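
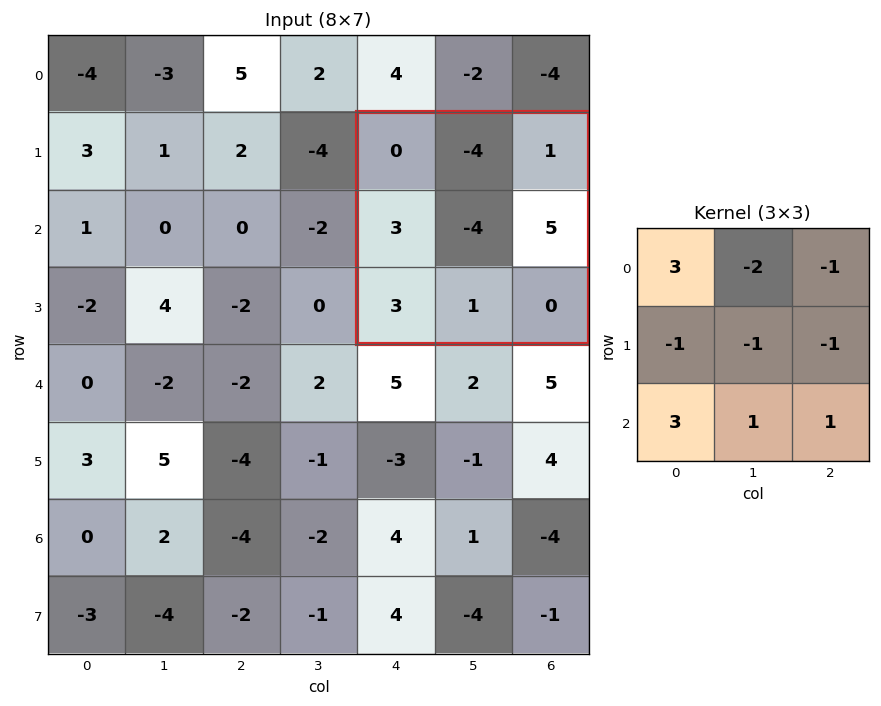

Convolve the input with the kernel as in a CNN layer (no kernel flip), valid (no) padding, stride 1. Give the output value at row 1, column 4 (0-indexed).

The receptive field on the input at this output position is [0 -4 1 / 3 -4 5 / 3 1 0]. Elementwise product with the kernel and sum: 0·3 + -4·-2 + 1·-1 + 3·-1 + -4·-1 + 5·-1 + 3·3 + 1·1 + 0·1.

13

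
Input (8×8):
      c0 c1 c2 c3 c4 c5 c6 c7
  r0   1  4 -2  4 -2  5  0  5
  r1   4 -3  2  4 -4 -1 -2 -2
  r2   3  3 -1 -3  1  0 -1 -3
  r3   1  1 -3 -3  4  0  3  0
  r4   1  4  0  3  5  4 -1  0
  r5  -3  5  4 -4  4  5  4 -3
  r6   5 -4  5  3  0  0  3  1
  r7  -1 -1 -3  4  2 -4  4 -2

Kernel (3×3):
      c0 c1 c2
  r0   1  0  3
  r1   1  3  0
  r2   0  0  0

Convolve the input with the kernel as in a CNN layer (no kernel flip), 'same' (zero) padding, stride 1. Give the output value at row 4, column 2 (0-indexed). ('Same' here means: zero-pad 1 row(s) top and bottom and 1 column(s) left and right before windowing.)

The receptive field on the zero-padded input at this output position is [1 -3 -3 / 4 0 3 / 5 4 -4]. Elementwise product with the kernel and sum: 1·1 + -3·3 + 4·1 + 0·3.

-4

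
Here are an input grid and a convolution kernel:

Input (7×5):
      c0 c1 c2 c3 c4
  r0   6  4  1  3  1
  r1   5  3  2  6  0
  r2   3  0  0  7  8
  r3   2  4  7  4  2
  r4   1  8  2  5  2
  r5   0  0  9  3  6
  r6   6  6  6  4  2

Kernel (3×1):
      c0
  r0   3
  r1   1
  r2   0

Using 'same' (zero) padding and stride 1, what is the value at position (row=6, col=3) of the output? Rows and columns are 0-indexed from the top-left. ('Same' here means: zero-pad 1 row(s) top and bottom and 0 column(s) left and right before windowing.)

The receptive field on the zero-padded input at this output position is [3 / 4 / 0]. Elementwise product with the kernel and sum: 3·3 + 4·1.

13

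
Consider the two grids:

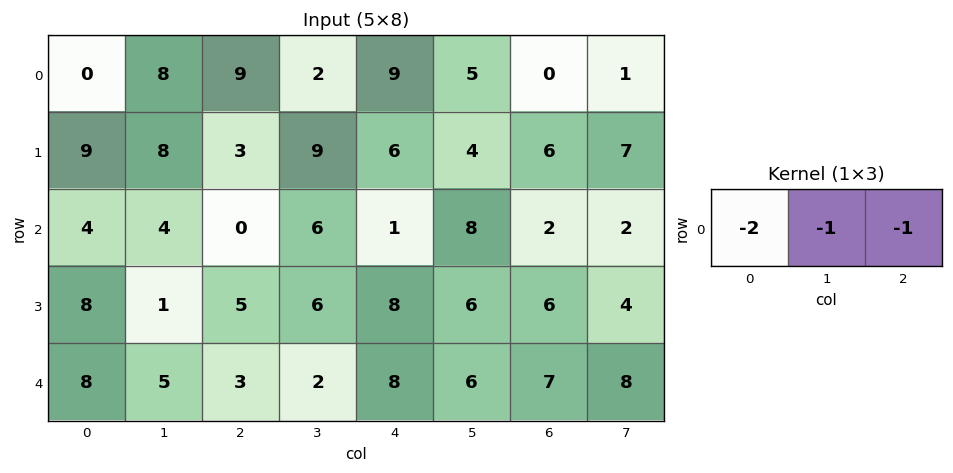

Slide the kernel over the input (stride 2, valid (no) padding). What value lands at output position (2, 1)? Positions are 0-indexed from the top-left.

The receptive field on the input at this output position is [3 2 8]. Elementwise product with the kernel and sum: 3·-2 + 2·-1 + 8·-1.

-16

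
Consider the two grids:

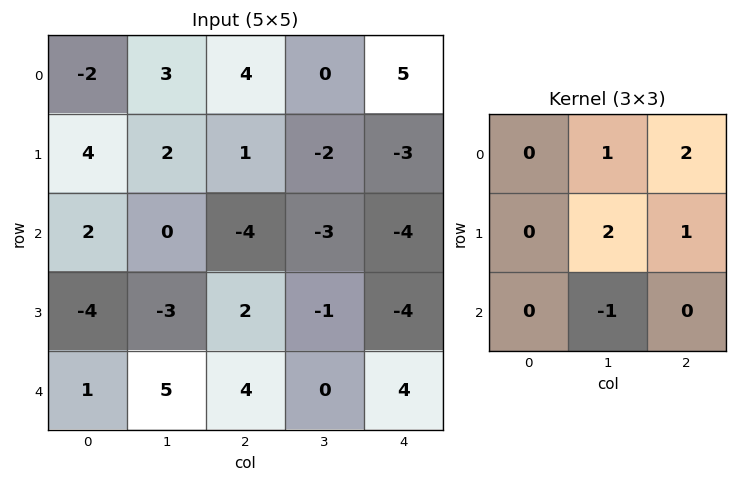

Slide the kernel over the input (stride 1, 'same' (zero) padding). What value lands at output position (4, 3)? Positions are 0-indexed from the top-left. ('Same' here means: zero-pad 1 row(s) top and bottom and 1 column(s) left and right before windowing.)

The receptive field on the zero-padded input at this output position is [2 -1 -4 / 4 0 4 / 0 0 0]. Elementwise product with the kernel and sum: -1·1 + -4·2 + 0·2 + 4·1 + 0·-1.

-5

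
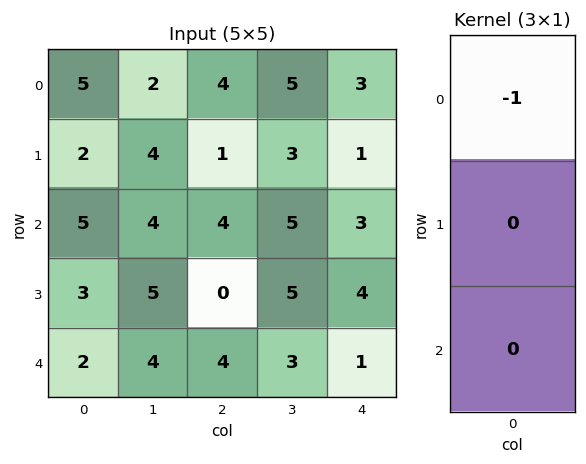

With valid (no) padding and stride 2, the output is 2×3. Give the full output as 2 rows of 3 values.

Output[0,0]: The receptive field on the input at this output position is [5 / 2 / 5]. Elementwise product with the kernel and sum: 5·-1.

-5 -4 -3
-5 -4 -3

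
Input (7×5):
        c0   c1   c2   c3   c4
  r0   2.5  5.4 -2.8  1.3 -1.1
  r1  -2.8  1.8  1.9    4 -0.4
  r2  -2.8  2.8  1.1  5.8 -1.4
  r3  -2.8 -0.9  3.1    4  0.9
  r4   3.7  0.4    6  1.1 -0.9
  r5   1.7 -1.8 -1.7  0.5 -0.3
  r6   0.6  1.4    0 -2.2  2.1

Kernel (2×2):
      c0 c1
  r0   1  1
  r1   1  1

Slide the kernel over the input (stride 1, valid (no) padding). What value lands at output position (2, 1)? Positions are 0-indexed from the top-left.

The receptive field on the input at this output position is [2.8 1.1 / -0.9 3.1]. Elementwise product with the kernel and sum: 2.8·1 + 1.1·1 + -0.9·1 + 3.1·1.

6.1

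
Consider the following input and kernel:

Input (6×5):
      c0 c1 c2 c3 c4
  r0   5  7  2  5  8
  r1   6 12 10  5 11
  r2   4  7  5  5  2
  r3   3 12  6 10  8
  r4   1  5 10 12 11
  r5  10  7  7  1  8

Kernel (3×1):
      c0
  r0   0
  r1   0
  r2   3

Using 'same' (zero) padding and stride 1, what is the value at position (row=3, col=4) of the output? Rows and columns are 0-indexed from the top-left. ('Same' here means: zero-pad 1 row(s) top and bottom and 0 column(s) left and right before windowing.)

The receptive field on the zero-padded input at this output position is [2 / 8 / 11]. Elementwise product with the kernel and sum: 11·3.

33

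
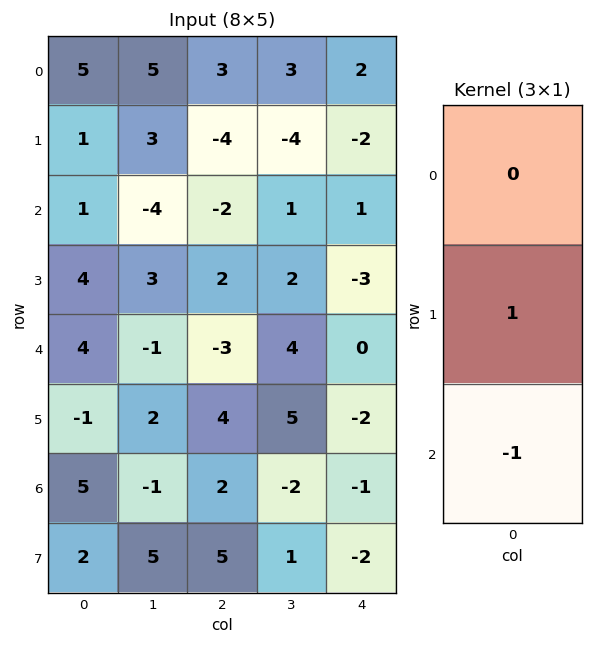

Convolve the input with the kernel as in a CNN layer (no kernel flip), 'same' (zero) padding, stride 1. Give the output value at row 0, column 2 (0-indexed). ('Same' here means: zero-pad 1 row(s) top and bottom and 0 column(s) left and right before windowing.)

7

The receptive field on the zero-padded input at this output position is [0 / 3 / -4]. Elementwise product with the kernel and sum: 3·1 + -4·-1.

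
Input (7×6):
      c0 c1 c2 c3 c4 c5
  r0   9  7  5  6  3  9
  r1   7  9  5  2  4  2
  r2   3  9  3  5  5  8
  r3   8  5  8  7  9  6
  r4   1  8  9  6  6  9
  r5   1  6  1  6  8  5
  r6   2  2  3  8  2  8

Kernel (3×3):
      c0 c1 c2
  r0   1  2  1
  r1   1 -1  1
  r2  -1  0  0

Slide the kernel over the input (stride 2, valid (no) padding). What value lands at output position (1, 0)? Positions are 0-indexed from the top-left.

34

The receptive field on the input at this output position is [3 9 3 / 8 5 8 / 1 8 9]. Elementwise product with the kernel and sum: 3·1 + 9·2 + 3·1 + 8·1 + 5·-1 + 8·1 + 1·-1.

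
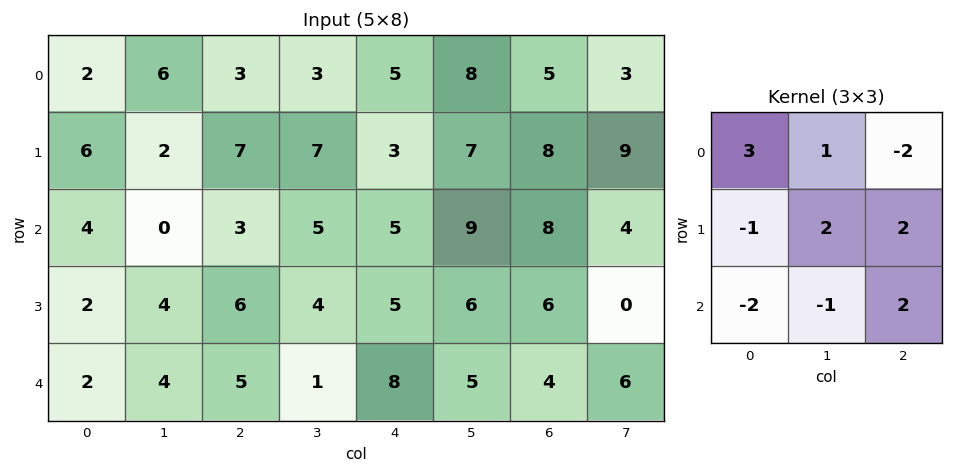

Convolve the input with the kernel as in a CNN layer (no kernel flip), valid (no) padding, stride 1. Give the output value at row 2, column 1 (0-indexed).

The receptive field on the input at this output position is [0 3 5 / 4 6 4 / 4 5 1]. Elementwise product with the kernel and sum: 0·3 + 3·1 + 5·-2 + 4·-1 + 6·2 + 4·2 + 4·-2 + 5·-1 + 1·2.

-2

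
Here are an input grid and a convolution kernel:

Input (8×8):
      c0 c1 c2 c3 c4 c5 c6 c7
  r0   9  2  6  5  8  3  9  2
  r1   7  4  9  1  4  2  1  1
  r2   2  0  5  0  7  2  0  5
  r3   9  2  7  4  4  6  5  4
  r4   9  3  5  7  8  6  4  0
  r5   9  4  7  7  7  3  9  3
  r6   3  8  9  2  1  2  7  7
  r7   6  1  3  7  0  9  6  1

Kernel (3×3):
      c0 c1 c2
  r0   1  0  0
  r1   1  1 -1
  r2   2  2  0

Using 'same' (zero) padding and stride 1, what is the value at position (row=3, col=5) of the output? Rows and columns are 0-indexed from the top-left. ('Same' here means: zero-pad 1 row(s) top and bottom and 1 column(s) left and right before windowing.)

40

The receptive field on the zero-padded input at this output position is [7 2 0 / 4 6 5 / 8 6 4]. Elementwise product with the kernel and sum: 7·1 + 4·1 + 6·1 + 5·-1 + 8·2 + 6·2.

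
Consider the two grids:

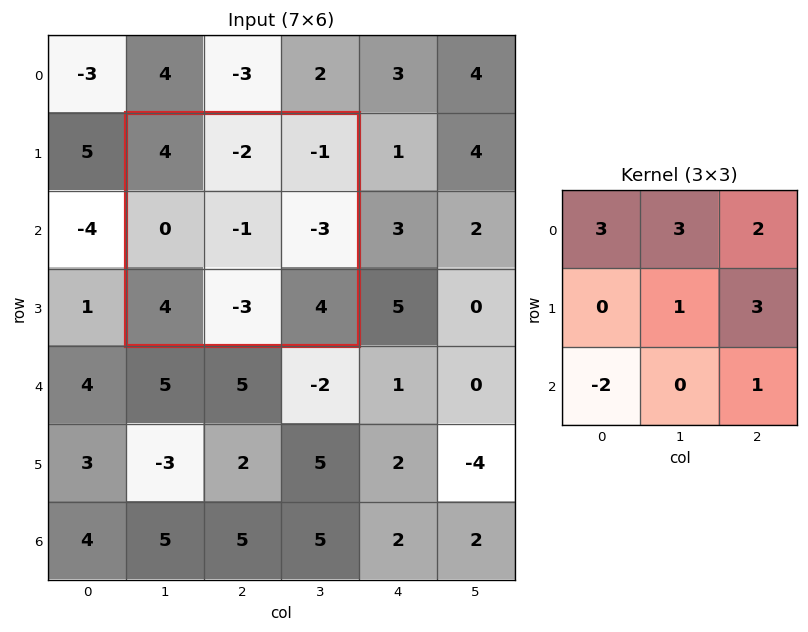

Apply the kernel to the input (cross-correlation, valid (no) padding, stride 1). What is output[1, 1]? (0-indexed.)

The receptive field on the input at this output position is [4 -2 -1 / 0 -1 -3 / 4 -3 4]. Elementwise product with the kernel and sum: 4·3 + -2·3 + -1·2 + -1·1 + -3·3 + 4·-2 + 4·1.

-10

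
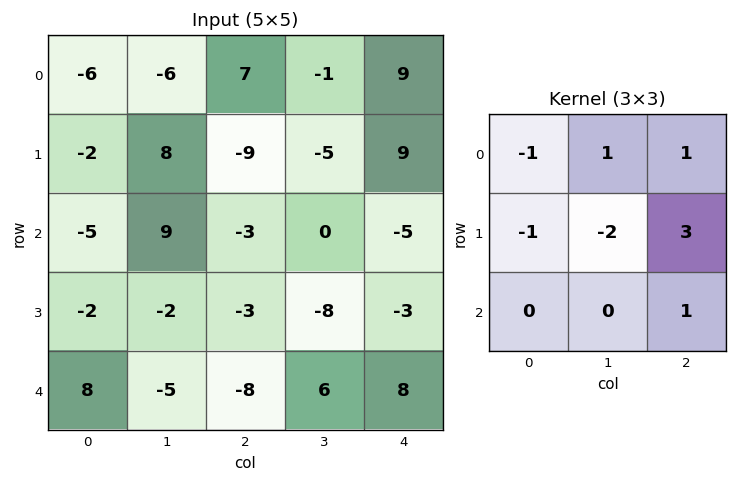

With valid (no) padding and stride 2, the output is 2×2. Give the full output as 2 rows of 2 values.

-37 42
0 16

Output[0,0]: The receptive field on the input at this output position is [-6 -6 7 / -2 8 -9 / -5 9 -3]. Elementwise product with the kernel and sum: -6·-1 + -6·1 + 7·1 + -2·-1 + 8·-2 + -9·3 + -3·1.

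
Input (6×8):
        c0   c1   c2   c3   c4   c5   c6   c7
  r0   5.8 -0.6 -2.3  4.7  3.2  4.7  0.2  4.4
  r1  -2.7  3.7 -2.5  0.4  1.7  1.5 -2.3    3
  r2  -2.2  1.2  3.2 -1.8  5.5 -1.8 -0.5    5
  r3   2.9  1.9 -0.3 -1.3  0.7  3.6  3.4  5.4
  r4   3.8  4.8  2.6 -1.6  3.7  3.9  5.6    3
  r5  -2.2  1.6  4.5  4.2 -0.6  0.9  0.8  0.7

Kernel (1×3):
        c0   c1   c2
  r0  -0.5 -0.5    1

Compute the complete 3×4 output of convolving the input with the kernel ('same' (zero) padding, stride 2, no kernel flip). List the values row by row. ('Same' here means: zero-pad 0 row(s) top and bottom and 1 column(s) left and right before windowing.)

-3.5 6.15 0.75 1.95
2.3 -4 -3.65 6.15
2.9 -5.3 2.85 -1.75

Output[0,0]: The receptive field on the zero-padded input at this output position is [0 5.8 -0.6]. Elementwise product with the kernel and sum: 0·-0.5 + 5.8·-0.5 + -0.6·1.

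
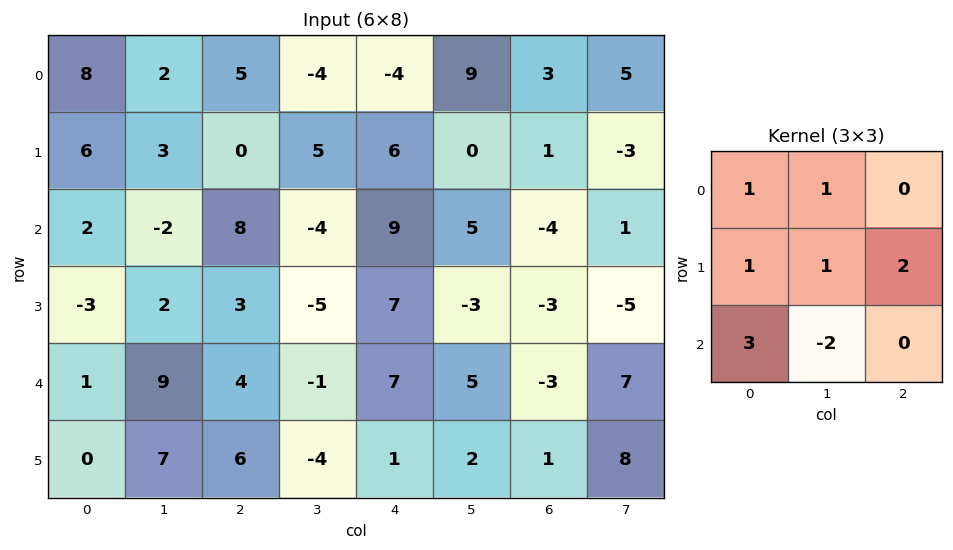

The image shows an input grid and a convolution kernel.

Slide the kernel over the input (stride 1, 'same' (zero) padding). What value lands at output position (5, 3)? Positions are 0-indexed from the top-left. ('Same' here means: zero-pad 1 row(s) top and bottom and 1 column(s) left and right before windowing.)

The receptive field on the zero-padded input at this output position is [4 -1 7 / 6 -4 1 / 0 0 0]. Elementwise product with the kernel and sum: 4·1 + -1·1 + 6·1 + -4·1 + 1·2 + 0·3 + 0·-2.

7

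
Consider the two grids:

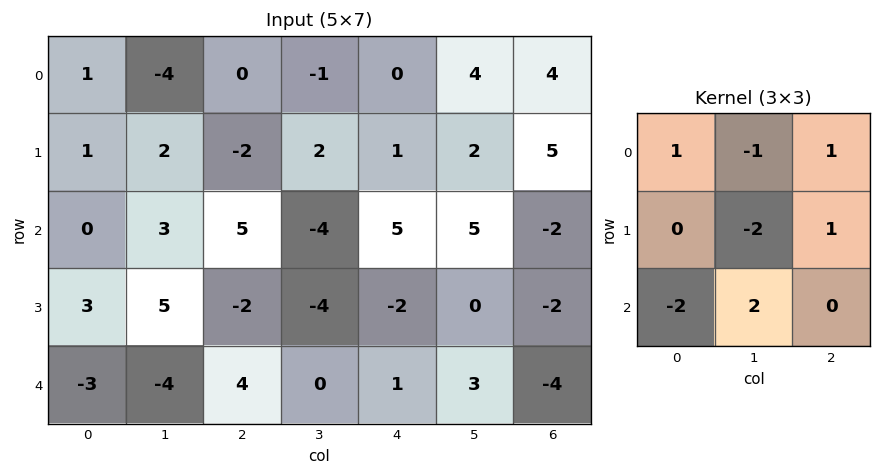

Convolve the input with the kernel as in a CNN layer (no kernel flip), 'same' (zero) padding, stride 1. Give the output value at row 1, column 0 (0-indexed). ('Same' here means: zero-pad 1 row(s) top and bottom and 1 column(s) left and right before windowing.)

-5

The receptive field on the zero-padded input at this output position is [0 1 -4 / 0 1 2 / 0 0 3]. Elementwise product with the kernel and sum: 0·1 + 1·-1 + -4·1 + 1·-2 + 2·1 + 0·-2 + 0·2.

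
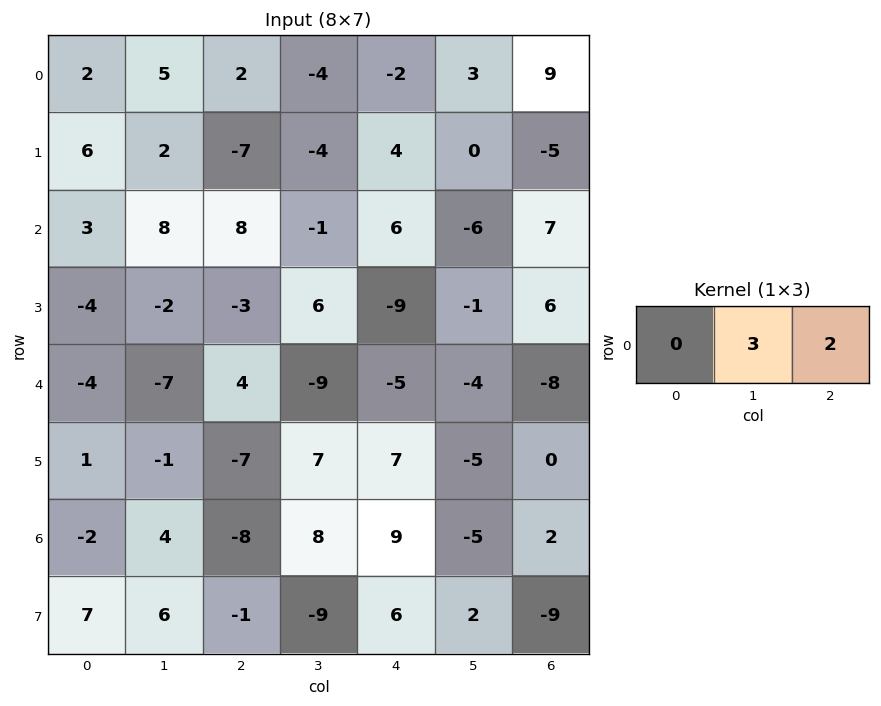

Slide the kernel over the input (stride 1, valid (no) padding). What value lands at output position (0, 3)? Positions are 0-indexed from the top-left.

The receptive field on the input at this output position is [-4 -2 3]. Elementwise product with the kernel and sum: -2·3 + 3·2.

0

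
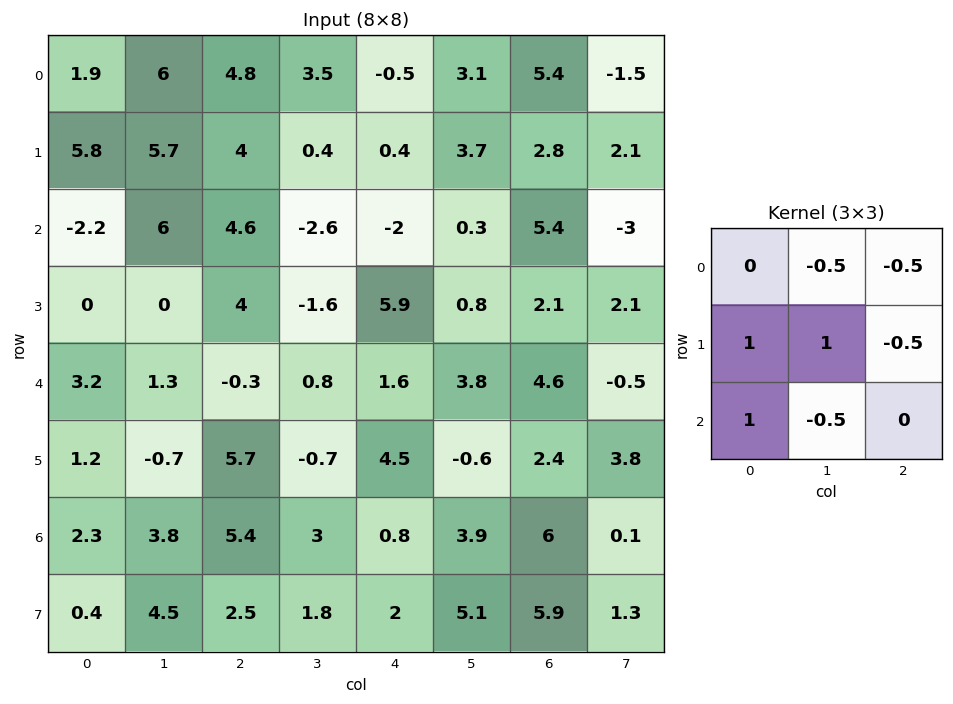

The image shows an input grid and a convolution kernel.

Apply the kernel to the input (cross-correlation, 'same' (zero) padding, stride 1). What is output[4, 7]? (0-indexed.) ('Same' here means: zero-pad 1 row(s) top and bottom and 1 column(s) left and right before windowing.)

3.55

The receptive field on the zero-padded input at this output position is [2.1 2.1 0 / 4.6 -0.5 0 / 2.4 3.8 0]. Elementwise product with the kernel and sum: 2.1·-0.5 + 0·-0.5 + 4.6·1 + -0.5·1 + 0·-0.5 + 2.4·1 + 3.8·-0.5.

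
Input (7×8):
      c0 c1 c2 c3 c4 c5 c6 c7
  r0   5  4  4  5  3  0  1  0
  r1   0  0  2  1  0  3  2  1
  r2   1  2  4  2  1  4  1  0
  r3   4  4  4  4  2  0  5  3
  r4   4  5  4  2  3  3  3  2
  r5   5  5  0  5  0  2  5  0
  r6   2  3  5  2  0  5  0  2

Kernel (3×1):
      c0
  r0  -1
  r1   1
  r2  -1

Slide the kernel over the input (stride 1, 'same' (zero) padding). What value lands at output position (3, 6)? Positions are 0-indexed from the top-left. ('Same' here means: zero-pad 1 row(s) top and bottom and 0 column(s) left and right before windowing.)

The receptive field on the zero-padded input at this output position is [1 / 5 / 3]. Elementwise product with the kernel and sum: 1·-1 + 5·1 + 3·-1.

1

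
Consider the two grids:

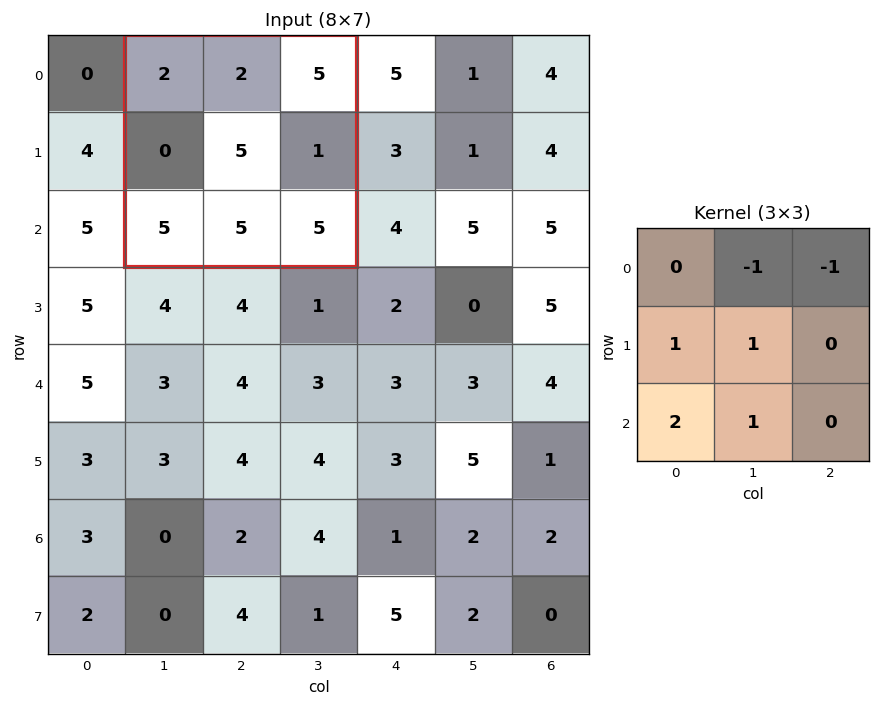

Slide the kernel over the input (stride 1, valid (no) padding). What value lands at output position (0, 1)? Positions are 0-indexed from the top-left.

13

The receptive field on the input at this output position is [2 2 5 / 0 5 1 / 5 5 5]. Elementwise product with the kernel and sum: 2·-1 + 5·-1 + 0·1 + 5·1 + 5·2 + 5·1.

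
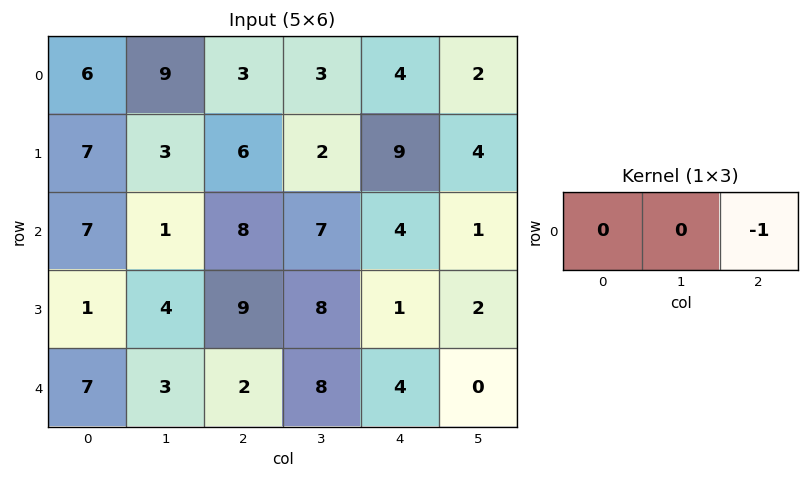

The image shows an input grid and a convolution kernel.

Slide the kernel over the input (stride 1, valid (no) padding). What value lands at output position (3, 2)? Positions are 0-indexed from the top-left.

-1

The receptive field on the input at this output position is [9 8 1]. Elementwise product with the kernel and sum: 1·-1.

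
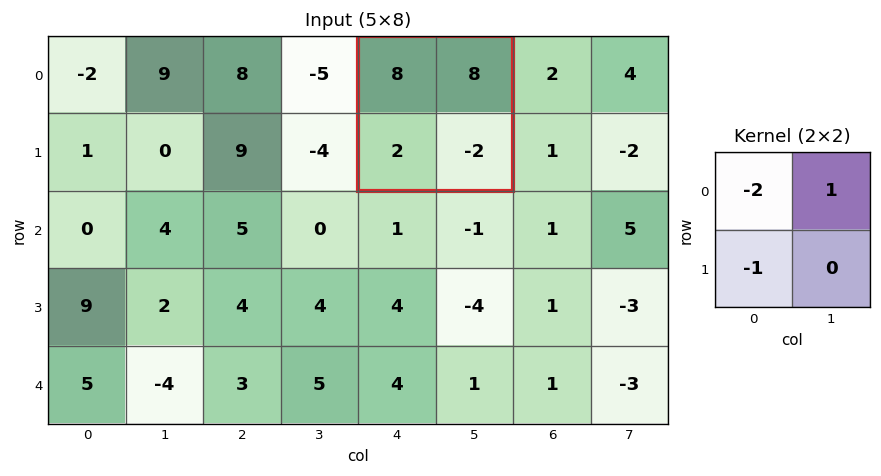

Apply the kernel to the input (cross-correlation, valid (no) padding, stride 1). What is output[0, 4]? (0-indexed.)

The receptive field on the input at this output position is [8 8 / 2 -2]. Elementwise product with the kernel and sum: 8·-2 + 8·1 + 2·-1.

-10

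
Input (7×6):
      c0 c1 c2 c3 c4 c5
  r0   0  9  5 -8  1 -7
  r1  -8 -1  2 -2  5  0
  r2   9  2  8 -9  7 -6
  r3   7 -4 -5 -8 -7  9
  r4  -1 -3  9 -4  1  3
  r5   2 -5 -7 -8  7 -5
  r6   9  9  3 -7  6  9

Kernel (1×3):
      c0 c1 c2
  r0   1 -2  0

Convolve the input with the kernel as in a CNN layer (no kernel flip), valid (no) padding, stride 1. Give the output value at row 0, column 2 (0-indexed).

The receptive field on the input at this output position is [5 -8 1]. Elementwise product with the kernel and sum: 5·1 + -8·-2.

21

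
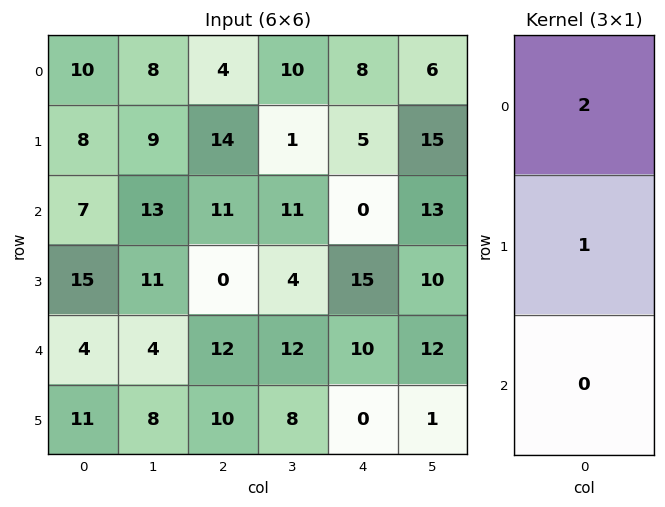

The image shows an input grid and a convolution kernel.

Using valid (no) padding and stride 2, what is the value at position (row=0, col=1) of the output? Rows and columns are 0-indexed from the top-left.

The receptive field on the input at this output position is [4 / 14 / 11]. Elementwise product with the kernel and sum: 4·2 + 14·1.

22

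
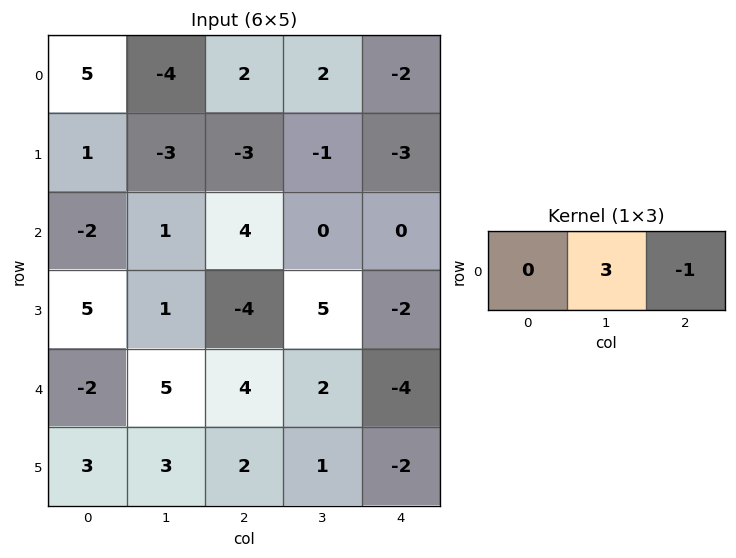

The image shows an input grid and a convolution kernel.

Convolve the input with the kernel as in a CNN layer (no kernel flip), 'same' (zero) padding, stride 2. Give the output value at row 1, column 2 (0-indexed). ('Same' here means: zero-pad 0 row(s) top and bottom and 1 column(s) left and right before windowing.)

0

The receptive field on the zero-padded input at this output position is [0 0 0]. Elementwise product with the kernel and sum: 0·3 + 0·-1.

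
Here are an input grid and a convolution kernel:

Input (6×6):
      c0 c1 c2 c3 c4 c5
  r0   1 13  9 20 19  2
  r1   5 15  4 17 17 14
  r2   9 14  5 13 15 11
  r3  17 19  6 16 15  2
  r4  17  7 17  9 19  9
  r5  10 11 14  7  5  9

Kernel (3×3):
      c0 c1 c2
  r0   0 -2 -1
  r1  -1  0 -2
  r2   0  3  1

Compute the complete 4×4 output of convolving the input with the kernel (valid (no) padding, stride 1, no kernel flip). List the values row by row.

-1 -59 -43 -29
10 -31 -23 -36
-24 -14 -31 5
-48 -4 -76 -35

Output[0,0]: The receptive field on the input at this output position is [1 13 9 / 5 15 4 / 9 14 5]. Elementwise product with the kernel and sum: 13·-2 + 9·-1 + 5·-1 + 4·-2 + 14·3 + 5·1.
Output[0,1]: The receptive field on the input at this output position is [13 9 20 / 15 4 17 / 14 5 13]. Elementwise product with the kernel and sum: 9·-2 + 20·-1 + 15·-1 + 17·-2 + 5·3 + 13·1.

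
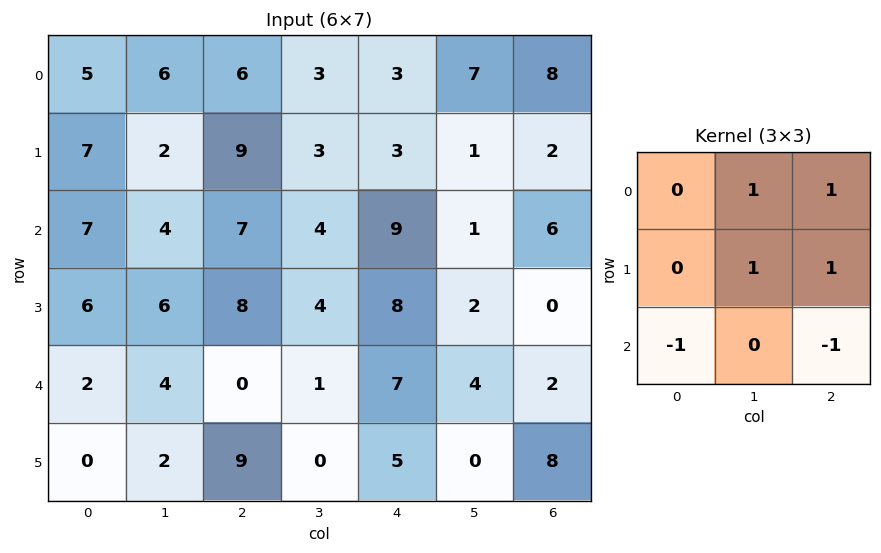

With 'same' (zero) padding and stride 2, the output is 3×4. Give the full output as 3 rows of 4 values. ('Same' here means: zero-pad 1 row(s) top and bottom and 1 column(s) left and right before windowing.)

Output[0,0]: The receptive field on the zero-padded input at this output position is [0 0 0 / 0 5 6 / 0 7 2]. Elementwise product with the kernel and sum: 0·1 + 0·1 + 5·1 + 6·1 + 0·-1 + 2·-1.
Output[0,1]: The receptive field on the zero-padded input at this output position is [0 0 0 / 6 6 3 / 2 9 3]. Elementwise product with the kernel and sum: 0·1 + 0·1 + 6·1 + 3·1 + 2·-1 + 3·-1.

9 4 6 7
14 13 8 6
16 11 21 2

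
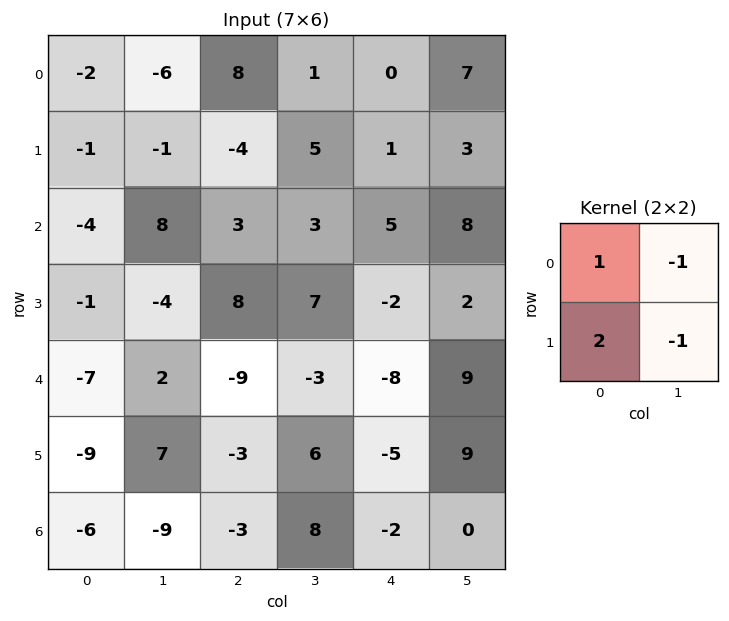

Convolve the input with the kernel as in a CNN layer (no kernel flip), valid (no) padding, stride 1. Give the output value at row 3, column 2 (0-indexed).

-14

The receptive field on the input at this output position is [8 7 / -9 -3]. Elementwise product with the kernel and sum: 8·1 + 7·-1 + -9·2 + -3·-1.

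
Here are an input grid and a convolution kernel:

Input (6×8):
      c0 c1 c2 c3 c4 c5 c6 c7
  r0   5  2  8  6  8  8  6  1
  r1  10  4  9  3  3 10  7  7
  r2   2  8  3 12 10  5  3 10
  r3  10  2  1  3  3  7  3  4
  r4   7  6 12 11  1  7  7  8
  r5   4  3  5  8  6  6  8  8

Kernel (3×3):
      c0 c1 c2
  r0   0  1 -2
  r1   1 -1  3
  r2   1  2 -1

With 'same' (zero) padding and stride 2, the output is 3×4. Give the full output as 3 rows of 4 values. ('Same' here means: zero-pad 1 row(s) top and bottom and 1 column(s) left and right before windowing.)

17 31 21 22
42 45 2 34
22 27 34 33

Output[0,0]: The receptive field on the zero-padded input at this output position is [0 0 0 / 0 5 2 / 0 10 4]. Elementwise product with the kernel and sum: 0·1 + 0·-2 + 0·1 + 5·-1 + 2·3 + 0·1 + 10·2 + 4·-1.
Output[0,1]: The receptive field on the zero-padded input at this output position is [0 0 0 / 2 8 6 / 4 9 3]. Elementwise product with the kernel and sum: 0·1 + 0·-2 + 2·1 + 8·-1 + 6·3 + 4·1 + 9·2 + 3·-1.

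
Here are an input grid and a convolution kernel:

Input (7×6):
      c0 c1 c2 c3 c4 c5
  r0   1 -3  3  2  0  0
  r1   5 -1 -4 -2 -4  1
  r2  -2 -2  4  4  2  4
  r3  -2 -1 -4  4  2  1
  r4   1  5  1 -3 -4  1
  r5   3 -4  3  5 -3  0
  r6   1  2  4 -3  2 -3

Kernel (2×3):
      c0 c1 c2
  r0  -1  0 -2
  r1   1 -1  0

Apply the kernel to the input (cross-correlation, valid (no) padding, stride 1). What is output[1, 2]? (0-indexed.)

The receptive field on the input at this output position is [-4 -2 -4 / 4 4 2]. Elementwise product with the kernel and sum: -4·-1 + -4·-2 + 4·1 + 4·-1.

12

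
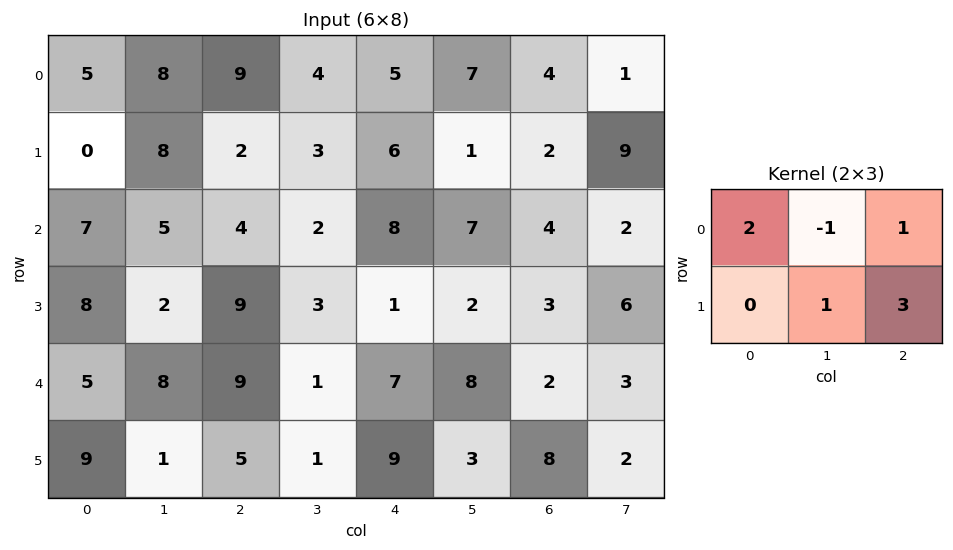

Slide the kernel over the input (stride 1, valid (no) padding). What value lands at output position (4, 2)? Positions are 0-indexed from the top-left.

The receptive field on the input at this output position is [9 1 7 / 5 1 9]. Elementwise product with the kernel and sum: 9·2 + 1·-1 + 7·1 + 1·1 + 9·3.

52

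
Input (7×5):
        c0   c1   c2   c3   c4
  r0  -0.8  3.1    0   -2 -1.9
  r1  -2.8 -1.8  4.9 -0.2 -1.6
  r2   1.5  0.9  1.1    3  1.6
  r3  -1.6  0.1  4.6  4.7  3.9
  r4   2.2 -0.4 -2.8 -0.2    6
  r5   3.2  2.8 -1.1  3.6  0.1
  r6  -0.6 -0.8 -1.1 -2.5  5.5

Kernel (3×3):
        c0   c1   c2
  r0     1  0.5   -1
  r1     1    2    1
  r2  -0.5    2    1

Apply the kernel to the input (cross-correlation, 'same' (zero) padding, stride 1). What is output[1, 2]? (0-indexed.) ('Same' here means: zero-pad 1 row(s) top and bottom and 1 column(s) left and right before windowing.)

17.65

The receptive field on the zero-padded input at this output position is [3.1 0 -2 / -1.8 4.9 -0.2 / 0.9 1.1 3]. Elementwise product with the kernel and sum: 3.1·1 + 0·0.5 + -2·-1 + -1.8·1 + 4.9·2 + -0.2·1 + 0.9·-0.5 + 1.1·2 + 3·1.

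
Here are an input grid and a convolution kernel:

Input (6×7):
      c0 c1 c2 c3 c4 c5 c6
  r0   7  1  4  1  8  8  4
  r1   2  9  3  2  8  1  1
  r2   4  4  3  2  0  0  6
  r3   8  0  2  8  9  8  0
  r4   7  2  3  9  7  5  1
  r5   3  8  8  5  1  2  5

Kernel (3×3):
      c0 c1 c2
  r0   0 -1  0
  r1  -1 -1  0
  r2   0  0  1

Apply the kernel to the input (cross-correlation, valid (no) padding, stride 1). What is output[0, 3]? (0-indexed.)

The receptive field on the input at this output position is [1 8 8 / 2 8 1 / 2 0 0]. Elementwise product with the kernel and sum: 8·-1 + 2·-1 + 8·-1 + 0·1.

-18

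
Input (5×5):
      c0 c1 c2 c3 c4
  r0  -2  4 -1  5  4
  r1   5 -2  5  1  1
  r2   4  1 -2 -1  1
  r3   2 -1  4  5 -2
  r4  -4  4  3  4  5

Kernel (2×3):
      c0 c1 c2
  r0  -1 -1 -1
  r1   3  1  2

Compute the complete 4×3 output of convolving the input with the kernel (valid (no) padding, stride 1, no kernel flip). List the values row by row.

Output[0,0]: The receptive field on the input at this output position is [-2 4 -1 / 5 -2 5]. Elementwise product with the kernel and sum: -2·-1 + 4·-1 + -1·-1 + 5·3 + -2·1 + 5·2.

22 -7 10
1 -5 -12
10 13 15
-7 15 16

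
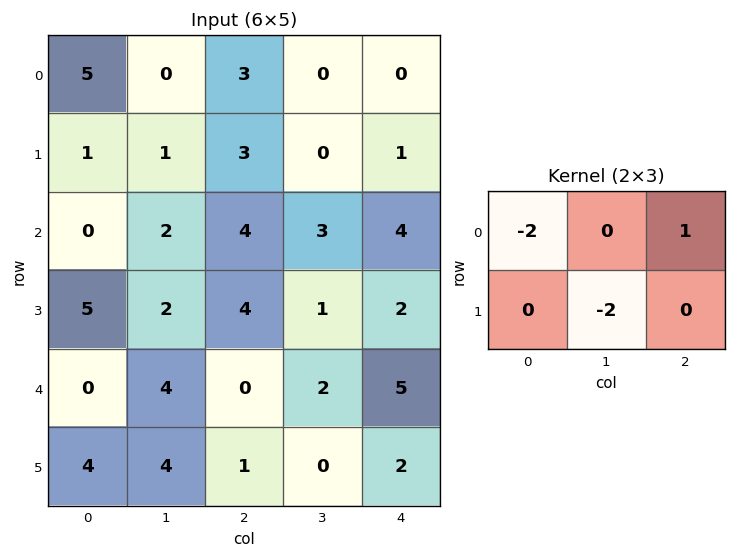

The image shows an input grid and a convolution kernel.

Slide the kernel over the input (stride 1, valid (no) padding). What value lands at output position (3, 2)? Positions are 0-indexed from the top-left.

-10

The receptive field on the input at this output position is [4 1 2 / 0 2 5]. Elementwise product with the kernel and sum: 4·-2 + 2·1 + 2·-2.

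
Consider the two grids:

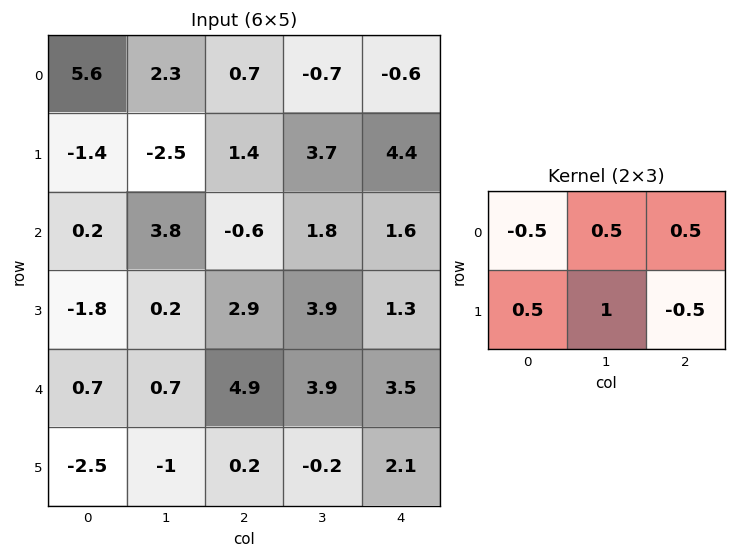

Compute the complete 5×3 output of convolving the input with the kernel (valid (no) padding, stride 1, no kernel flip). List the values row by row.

Output[0,0]: The receptive field on the input at this output position is [5.6 2.3 0.7 / -1.4 -2.5 1.4]. Elementwise product with the kernel and sum: 5.6·-0.5 + 2.3·0.5 + 0.7·0.5 + -1.4·0.5 + -2.5·1 + 1.4·-0.5.
Output[0,1]: The receptive field on the input at this output position is [2.3 0.7 -0.7 / -2.5 1.4 3.7]. Elementwise product with the kernel and sum: 2.3·-0.5 + 0.7·0.5 + -0.7·0.5 + -2.5·0.5 + 1.4·1 + 3.7·-0.5.

-5.2 -2.85 1.2
4.35 4.2 4.05
-0.65 -0.25 6.7
1.05 6.6 5.75
0.1 3.85 0.1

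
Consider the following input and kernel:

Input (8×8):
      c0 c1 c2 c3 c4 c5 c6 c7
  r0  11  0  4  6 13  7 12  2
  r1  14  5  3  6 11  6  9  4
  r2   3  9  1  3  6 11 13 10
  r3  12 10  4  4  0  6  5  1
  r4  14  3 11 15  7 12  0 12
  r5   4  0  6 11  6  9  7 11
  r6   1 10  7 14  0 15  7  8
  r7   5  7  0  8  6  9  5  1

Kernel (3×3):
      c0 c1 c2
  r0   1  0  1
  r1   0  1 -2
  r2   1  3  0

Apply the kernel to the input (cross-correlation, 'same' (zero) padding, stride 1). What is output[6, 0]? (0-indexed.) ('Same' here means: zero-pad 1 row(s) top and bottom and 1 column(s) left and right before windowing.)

The receptive field on the zero-padded input at this output position is [0 4 0 / 0 1 10 / 0 5 7]. Elementwise product with the kernel and sum: 0·1 + 0·1 + 1·1 + 10·-2 + 0·1 + 5·3.

-4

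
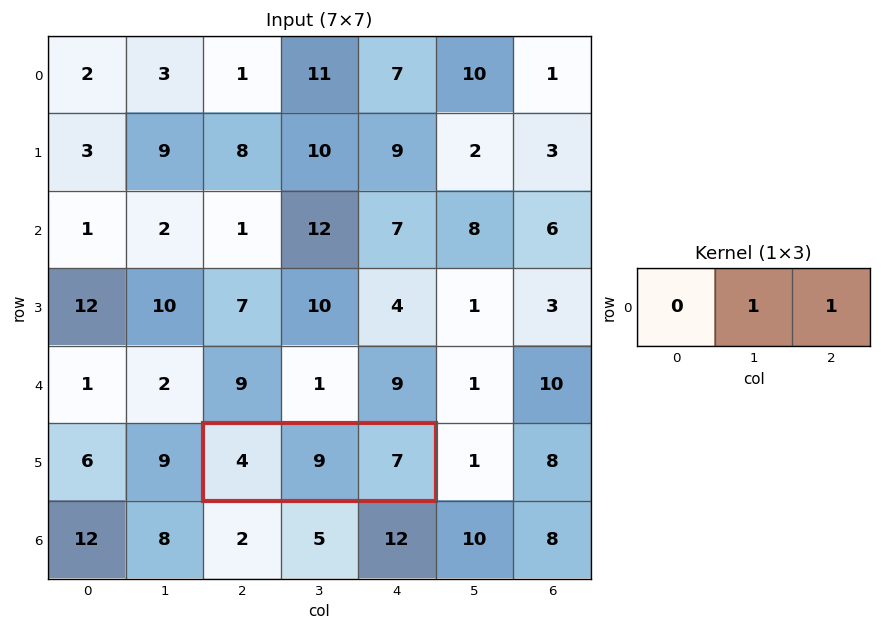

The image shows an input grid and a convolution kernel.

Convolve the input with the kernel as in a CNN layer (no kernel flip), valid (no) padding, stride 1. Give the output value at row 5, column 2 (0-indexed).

16

The receptive field on the input at this output position is [4 9 7]. Elementwise product with the kernel and sum: 9·1 + 7·1.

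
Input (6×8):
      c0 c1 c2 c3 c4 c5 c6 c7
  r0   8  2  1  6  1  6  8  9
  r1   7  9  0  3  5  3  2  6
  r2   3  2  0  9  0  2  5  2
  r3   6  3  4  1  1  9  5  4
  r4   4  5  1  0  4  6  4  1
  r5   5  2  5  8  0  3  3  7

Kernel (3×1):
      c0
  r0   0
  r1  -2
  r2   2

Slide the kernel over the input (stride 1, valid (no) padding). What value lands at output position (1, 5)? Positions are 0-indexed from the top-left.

14

The receptive field on the input at this output position is [3 / 2 / 9]. Elementwise product with the kernel and sum: 2·-2 + 9·2.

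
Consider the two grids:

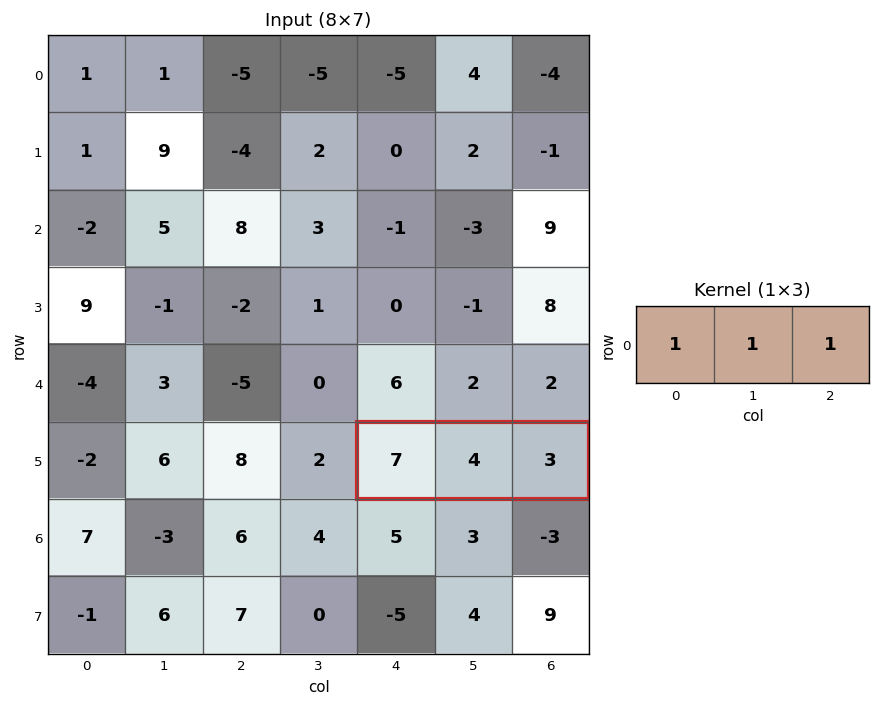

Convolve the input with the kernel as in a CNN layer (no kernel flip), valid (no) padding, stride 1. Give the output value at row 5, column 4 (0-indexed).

The receptive field on the input at this output position is [7 4 3]. Elementwise product with the kernel and sum: 7·1 + 4·1 + 3·1.

14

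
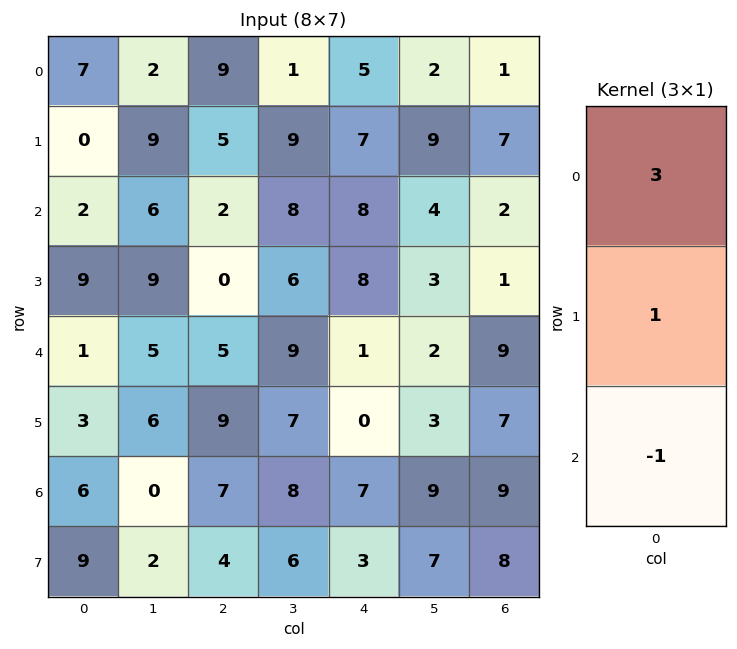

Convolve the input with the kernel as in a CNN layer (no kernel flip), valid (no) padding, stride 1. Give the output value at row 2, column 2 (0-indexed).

1

The receptive field on the input at this output position is [2 / 0 / 5]. Elementwise product with the kernel and sum: 2·3 + 0·1 + 5·-1.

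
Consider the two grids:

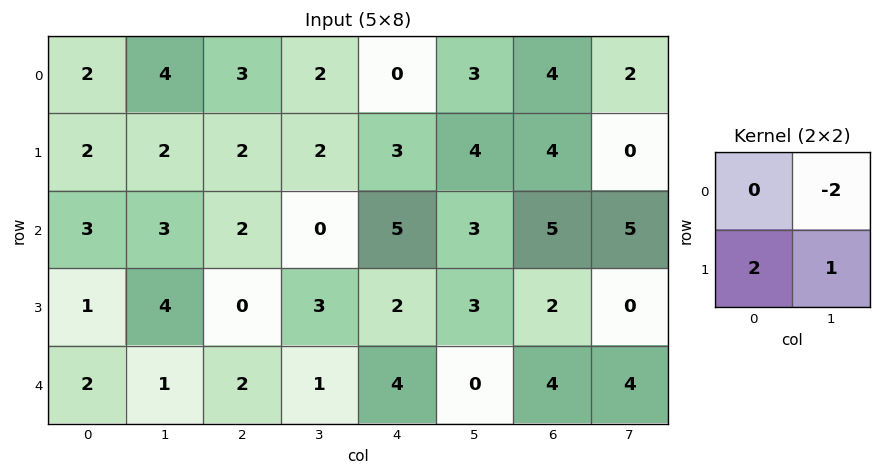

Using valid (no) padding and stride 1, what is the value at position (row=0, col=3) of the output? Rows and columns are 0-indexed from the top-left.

7

The receptive field on the input at this output position is [2 0 / 2 3]. Elementwise product with the kernel and sum: 0·-2 + 2·2 + 3·1.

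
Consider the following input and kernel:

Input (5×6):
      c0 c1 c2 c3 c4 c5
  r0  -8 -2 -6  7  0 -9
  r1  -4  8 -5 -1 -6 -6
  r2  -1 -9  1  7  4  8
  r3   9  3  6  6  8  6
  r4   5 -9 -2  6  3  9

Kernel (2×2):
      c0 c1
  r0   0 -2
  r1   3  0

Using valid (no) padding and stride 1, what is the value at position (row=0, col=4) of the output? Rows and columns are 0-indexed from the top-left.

0

The receptive field on the input at this output position is [0 -9 / -6 -6]. Elementwise product with the kernel and sum: -9·-2 + -6·3.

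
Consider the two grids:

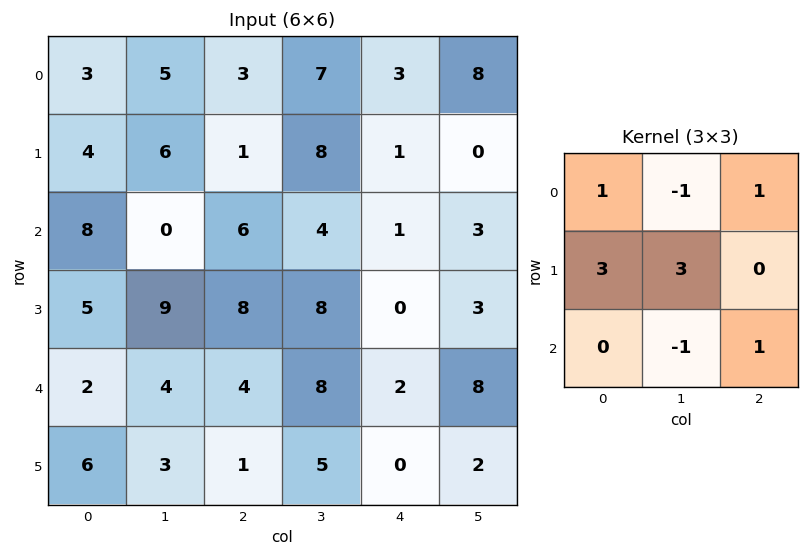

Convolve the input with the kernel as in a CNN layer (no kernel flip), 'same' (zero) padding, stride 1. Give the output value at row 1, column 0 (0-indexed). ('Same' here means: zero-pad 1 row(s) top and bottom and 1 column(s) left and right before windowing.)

The receptive field on the zero-padded input at this output position is [0 3 5 / 0 4 6 / 0 8 0]. Elementwise product with the kernel and sum: 0·1 + 3·-1 + 5·1 + 0·3 + 4·3 + 8·-1 + 0·1.

6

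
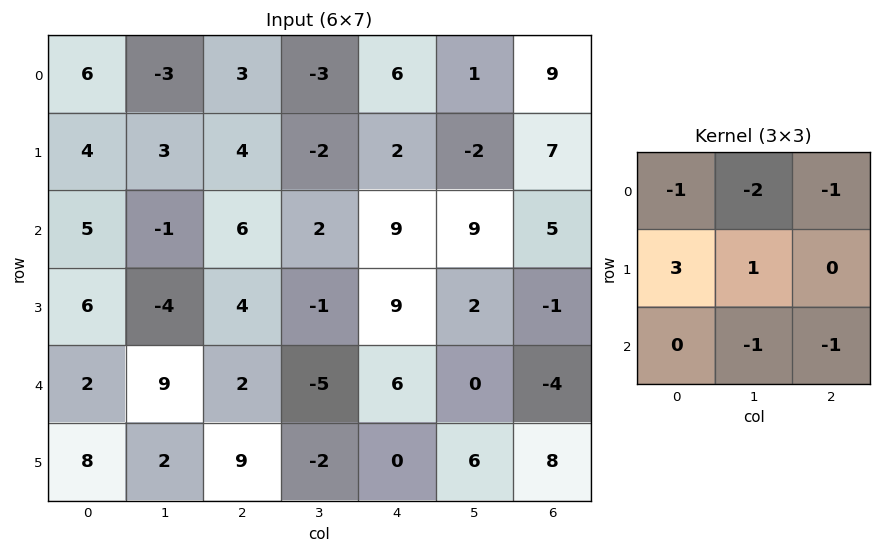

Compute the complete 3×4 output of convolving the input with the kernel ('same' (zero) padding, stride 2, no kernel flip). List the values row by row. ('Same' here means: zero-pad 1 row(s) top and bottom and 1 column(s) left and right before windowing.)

-1 -8 -3 5
-8 -9 4 21
-16 19 -34 -12

Output[0,0]: The receptive field on the zero-padded input at this output position is [0 0 0 / 0 6 -3 / 0 4 3]. Elementwise product with the kernel and sum: 0·-1 + 0·-2 + 0·-1 + 0·3 + 6·1 + 4·-1 + 3·-1.
Output[0,1]: The receptive field on the zero-padded input at this output position is [0 0 0 / -3 3 -3 / 3 4 -2]. Elementwise product with the kernel and sum: 0·-1 + 0·-2 + 0·-1 + -3·3 + 3·1 + 4·-1 + -2·-1.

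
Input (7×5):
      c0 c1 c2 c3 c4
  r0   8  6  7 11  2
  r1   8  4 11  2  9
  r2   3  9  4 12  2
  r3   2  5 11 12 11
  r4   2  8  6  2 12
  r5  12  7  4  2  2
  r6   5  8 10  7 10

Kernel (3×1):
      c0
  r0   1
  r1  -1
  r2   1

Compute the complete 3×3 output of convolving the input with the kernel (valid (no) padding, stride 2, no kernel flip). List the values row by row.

3 0 -5
3 -1 3
-5 12 20

Output[0,0]: The receptive field on the input at this output position is [8 / 8 / 3]. Elementwise product with the kernel and sum: 8·1 + 8·-1 + 3·1.
Output[0,1]: The receptive field on the input at this output position is [7 / 11 / 4]. Elementwise product with the kernel and sum: 7·1 + 11·-1 + 4·1.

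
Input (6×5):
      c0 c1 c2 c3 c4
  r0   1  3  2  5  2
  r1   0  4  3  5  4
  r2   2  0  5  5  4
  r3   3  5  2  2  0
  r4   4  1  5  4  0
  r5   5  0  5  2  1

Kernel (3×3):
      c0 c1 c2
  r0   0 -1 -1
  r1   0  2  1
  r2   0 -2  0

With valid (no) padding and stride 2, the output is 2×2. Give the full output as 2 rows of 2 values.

6 -3
5 -13

Output[0,0]: The receptive field on the input at this output position is [1 3 2 / 0 4 3 / 2 0 5]. Elementwise product with the kernel and sum: 3·-1 + 2·-1 + 4·2 + 3·1 + 0·-2.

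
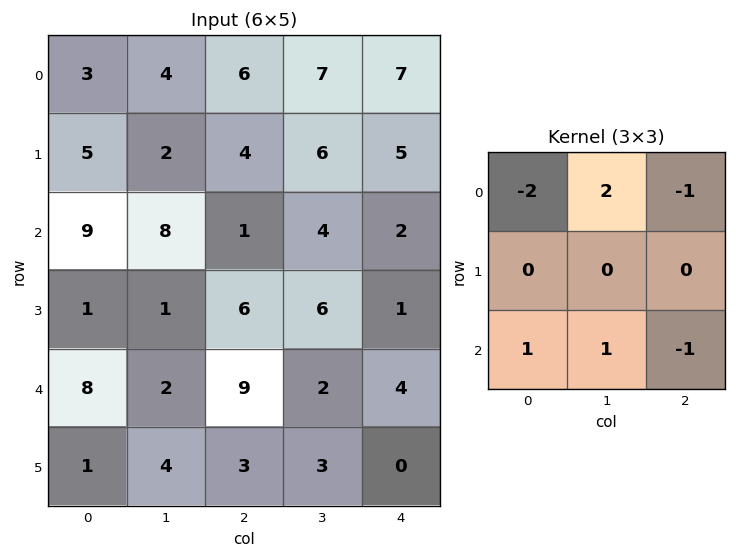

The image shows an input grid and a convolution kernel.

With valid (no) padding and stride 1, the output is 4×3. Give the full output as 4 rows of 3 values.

12 2 -2
-14 -1 10
-2 -9 11
-4 8 5

Output[0,0]: The receptive field on the input at this output position is [3 4 6 / 5 2 4 / 9 8 1]. Elementwise product with the kernel and sum: 3·-2 + 4·2 + 6·-1 + 9·1 + 8·1 + 1·-1.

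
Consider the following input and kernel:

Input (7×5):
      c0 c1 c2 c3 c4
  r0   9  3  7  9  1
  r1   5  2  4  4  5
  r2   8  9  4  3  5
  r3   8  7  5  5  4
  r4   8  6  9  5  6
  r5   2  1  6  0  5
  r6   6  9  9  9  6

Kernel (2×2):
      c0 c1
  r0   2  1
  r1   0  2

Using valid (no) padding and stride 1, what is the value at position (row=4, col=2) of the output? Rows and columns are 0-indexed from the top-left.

23

The receptive field on the input at this output position is [9 5 / 6 0]. Elementwise product with the kernel and sum: 9·2 + 5·1 + 0·2.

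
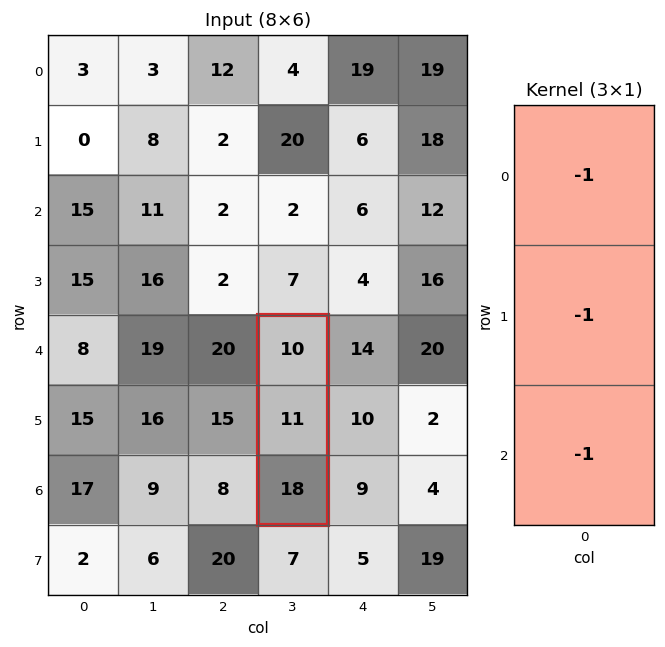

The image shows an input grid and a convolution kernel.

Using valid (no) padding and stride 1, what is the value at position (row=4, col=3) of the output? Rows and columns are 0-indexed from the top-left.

-39

The receptive field on the input at this output position is [10 / 11 / 18]. Elementwise product with the kernel and sum: 10·-1 + 11·-1 + 18·-1.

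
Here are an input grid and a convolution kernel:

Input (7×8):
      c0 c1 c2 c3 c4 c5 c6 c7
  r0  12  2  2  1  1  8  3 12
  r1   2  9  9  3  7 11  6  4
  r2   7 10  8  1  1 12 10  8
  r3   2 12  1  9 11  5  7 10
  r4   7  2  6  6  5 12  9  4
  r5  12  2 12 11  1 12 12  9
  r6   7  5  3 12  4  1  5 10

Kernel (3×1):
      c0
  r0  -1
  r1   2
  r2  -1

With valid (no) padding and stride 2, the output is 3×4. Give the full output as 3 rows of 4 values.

-15 8 12 -1
-10 -12 16 -5
10 15 -7 10

Output[0,0]: The receptive field on the input at this output position is [12 / 2 / 7]. Elementwise product with the kernel and sum: 12·-1 + 2·2 + 7·-1.
Output[0,1]: The receptive field on the input at this output position is [2 / 9 / 8]. Elementwise product with the kernel and sum: 2·-1 + 9·2 + 8·-1.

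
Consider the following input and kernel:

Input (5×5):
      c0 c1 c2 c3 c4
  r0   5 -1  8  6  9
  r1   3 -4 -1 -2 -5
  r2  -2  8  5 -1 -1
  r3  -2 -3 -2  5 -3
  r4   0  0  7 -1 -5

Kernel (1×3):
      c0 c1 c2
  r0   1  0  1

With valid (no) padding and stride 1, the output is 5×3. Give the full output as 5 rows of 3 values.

13 5 17
2 -6 -6
3 7 4
-4 2 -5
7 -1 2

Output[0,0]: The receptive field on the input at this output position is [5 -1 8]. Elementwise product with the kernel and sum: 5·1 + 8·1.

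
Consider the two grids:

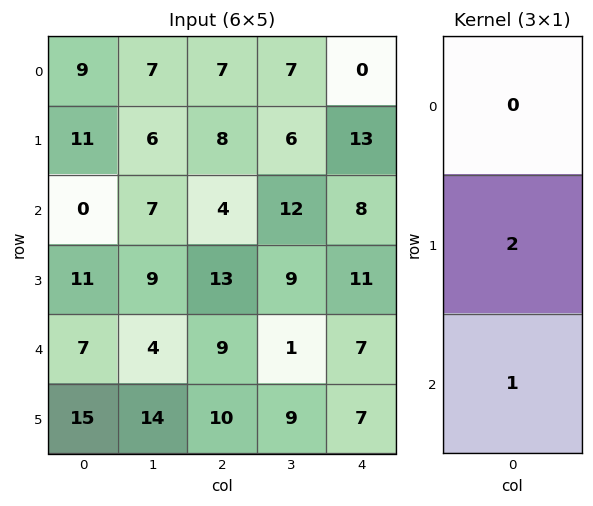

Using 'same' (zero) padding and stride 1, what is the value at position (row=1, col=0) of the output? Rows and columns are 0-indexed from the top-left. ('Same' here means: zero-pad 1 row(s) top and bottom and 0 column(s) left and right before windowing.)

The receptive field on the zero-padded input at this output position is [9 / 11 / 0]. Elementwise product with the kernel and sum: 11·2 + 0·1.

22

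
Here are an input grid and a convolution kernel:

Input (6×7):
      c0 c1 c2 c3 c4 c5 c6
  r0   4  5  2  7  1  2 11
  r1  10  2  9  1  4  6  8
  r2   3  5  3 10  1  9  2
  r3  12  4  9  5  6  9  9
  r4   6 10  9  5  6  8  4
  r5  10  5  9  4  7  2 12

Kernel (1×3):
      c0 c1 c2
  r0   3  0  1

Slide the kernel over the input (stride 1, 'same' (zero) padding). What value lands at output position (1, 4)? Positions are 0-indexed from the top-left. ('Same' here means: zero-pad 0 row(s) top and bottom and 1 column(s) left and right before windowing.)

9

The receptive field on the zero-padded input at this output position is [1 4 6]. Elementwise product with the kernel and sum: 1·3 + 6·1.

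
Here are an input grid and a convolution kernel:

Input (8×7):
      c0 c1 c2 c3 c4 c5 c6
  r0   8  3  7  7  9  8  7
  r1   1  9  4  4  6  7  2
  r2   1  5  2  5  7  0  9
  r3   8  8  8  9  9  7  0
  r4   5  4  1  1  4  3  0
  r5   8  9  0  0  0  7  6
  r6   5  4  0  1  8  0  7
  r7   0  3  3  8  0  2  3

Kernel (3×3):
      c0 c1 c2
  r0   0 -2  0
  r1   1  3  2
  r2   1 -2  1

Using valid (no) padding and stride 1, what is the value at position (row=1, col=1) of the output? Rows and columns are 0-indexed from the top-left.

14

The receptive field on the input at this output position is [9 4 4 / 5 2 5 / 8 8 9]. Elementwise product with the kernel and sum: 4·-2 + 5·1 + 2·3 + 5·2 + 8·1 + 8·-2 + 9·1.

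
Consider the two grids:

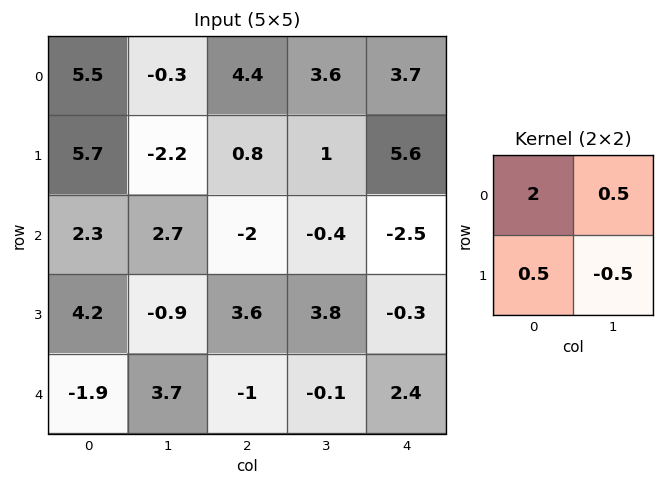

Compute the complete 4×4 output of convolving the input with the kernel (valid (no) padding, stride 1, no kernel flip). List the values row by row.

Output[0,0]: The receptive field on the input at this output position is [5.5 -0.3 / 5.7 -2.2]. Elementwise product with the kernel and sum: 5.5·2 + -0.3·0.5 + 5.7·0.5 + -2.2·-0.5.
Output[0,1]: The receptive field on the input at this output position is [-0.3 4.4 / -2.2 0.8]. Elementwise product with the kernel and sum: -0.3·2 + 4.4·0.5 + -2.2·0.5 + 0.8·-0.5.

14.8 0.1 10.5 6.75
10.1 -1.65 1.3 5.85
8.5 2.15 -4.3 0
5.15 2.35 8.65 6.2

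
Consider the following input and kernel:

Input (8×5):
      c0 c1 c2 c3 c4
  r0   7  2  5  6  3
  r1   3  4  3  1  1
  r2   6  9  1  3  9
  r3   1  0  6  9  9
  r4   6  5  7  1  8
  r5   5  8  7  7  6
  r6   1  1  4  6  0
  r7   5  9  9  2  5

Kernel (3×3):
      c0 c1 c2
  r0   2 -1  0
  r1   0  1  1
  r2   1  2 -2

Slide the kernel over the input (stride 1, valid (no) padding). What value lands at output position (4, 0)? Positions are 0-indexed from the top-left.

The receptive field on the input at this output position is [6 5 7 / 5 8 7 / 1 1 4]. Elementwise product with the kernel and sum: 6·2 + 5·-1 + 8·1 + 7·1 + 1·1 + 1·2 + 4·-2.

17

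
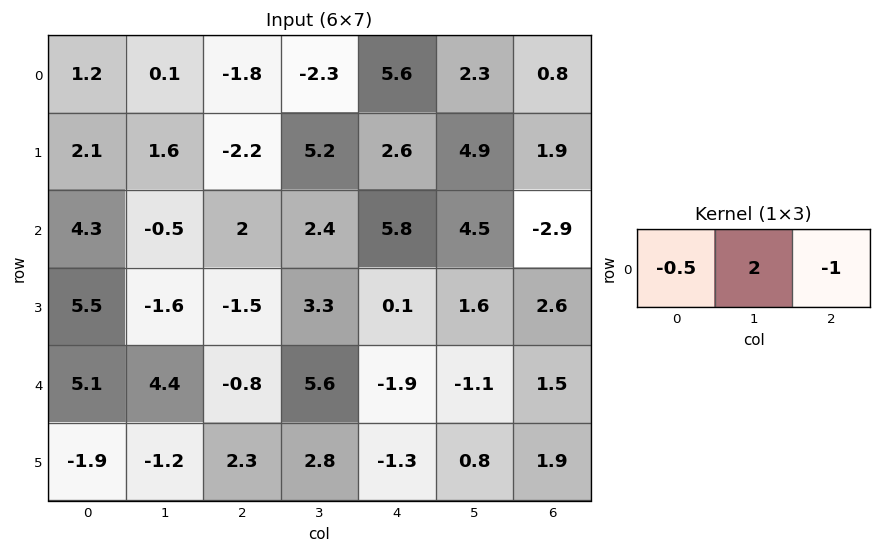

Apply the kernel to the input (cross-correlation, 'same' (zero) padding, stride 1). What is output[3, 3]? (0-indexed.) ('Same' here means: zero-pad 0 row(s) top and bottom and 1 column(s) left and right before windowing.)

The receptive field on the zero-padded input at this output position is [-1.5 3.3 0.1]. Elementwise product with the kernel and sum: -1.5·-0.5 + 3.3·2 + 0.1·-1.

7.25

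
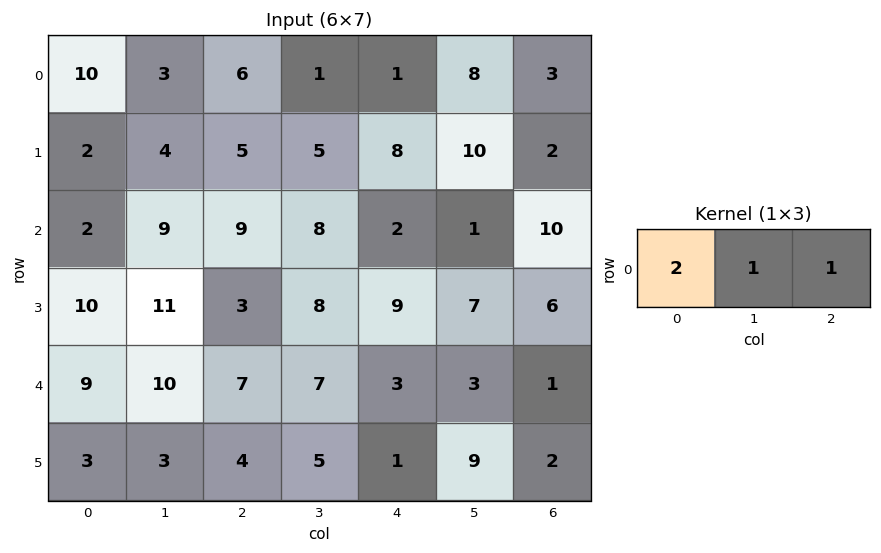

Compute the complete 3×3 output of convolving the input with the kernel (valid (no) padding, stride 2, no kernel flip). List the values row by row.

29 14 13
22 28 15
35 24 10

Output[0,0]: The receptive field on the input at this output position is [10 3 6]. Elementwise product with the kernel and sum: 10·2 + 3·1 + 6·1.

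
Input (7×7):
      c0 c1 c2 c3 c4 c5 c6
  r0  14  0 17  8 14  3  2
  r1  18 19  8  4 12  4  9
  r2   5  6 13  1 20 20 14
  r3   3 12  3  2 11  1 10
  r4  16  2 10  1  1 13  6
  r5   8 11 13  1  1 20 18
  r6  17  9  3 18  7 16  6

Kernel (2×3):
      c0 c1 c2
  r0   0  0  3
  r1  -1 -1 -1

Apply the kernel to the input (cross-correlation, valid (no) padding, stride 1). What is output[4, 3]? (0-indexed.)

The receptive field on the input at this output position is [1 1 13 / 1 1 20]. Elementwise product with the kernel and sum: 13·3 + 1·-1 + 1·-1 + 20·-1.

17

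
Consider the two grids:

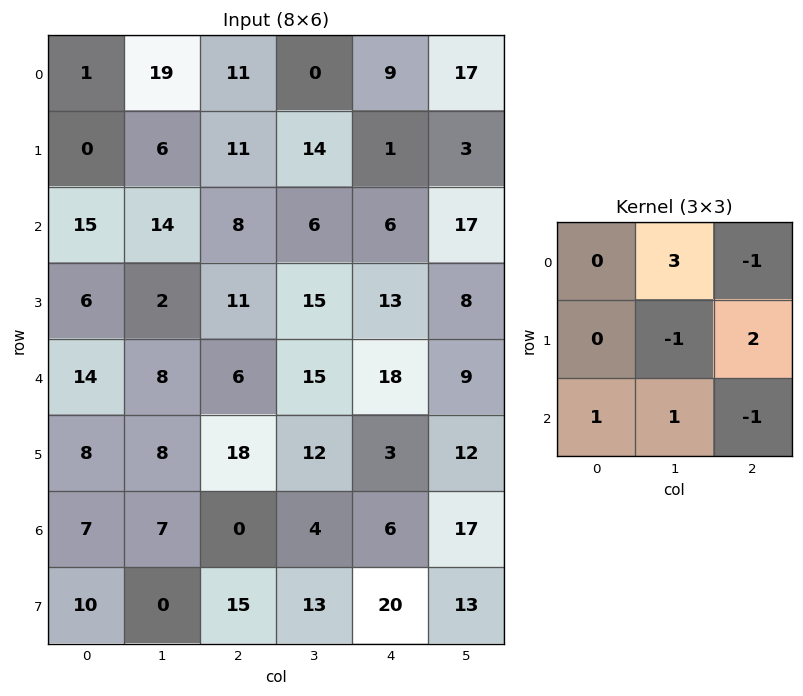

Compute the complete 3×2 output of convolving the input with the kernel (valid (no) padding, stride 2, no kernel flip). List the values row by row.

Output[0,0]: The receptive field on the input at this output position is [1 19 11 / 0 6 11 / 15 14 8]. Elementwise product with the kernel and sum: 19·3 + 11·-1 + 6·-1 + 11·2 + 15·1 + 14·1 + 8·-1.
Output[0,1]: The receptive field on the input at this output position is [11 0 9 / 11 14 1 / 8 6 6]. Elementwise product with the kernel and sum: 0·3 + 9·-1 + 14·-1 + 1·2 + 8·1 + 6·1 + 6·-1.

83 -13
70 26
60 19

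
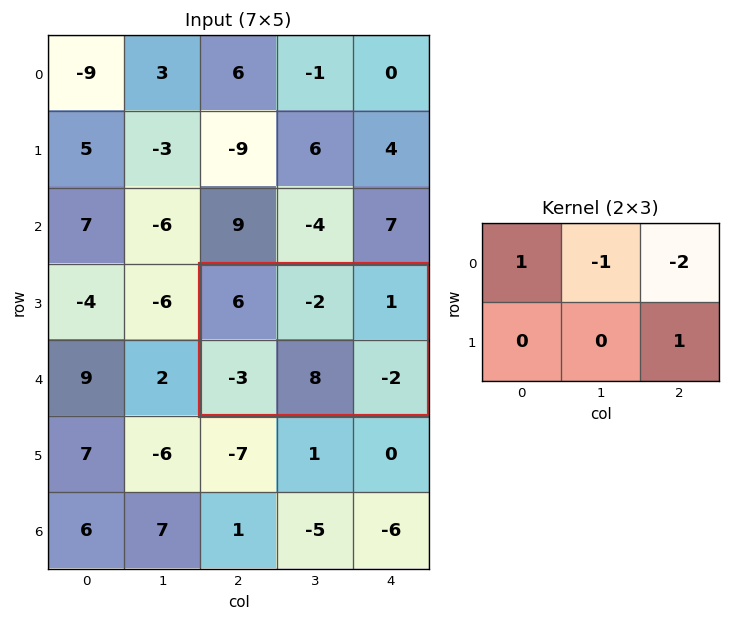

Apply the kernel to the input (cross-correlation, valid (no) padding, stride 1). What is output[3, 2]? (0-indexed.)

4

The receptive field on the input at this output position is [6 -2 1 / -3 8 -2]. Elementwise product with the kernel and sum: 6·1 + -2·-1 + 1·-2 + -2·1.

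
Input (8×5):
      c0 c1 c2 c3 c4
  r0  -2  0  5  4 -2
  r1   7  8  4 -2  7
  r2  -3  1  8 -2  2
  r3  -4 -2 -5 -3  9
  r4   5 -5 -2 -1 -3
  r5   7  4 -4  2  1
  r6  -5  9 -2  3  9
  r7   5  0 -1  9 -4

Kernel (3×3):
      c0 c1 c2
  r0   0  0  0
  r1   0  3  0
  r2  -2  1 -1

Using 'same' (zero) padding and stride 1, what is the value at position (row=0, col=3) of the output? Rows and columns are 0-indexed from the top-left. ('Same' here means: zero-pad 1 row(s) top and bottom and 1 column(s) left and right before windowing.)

-5

The receptive field on the zero-padded input at this output position is [0 0 0 / 5 4 -2 / 4 -2 7]. Elementwise product with the kernel and sum: 4·3 + 4·-2 + -2·1 + 7·-1.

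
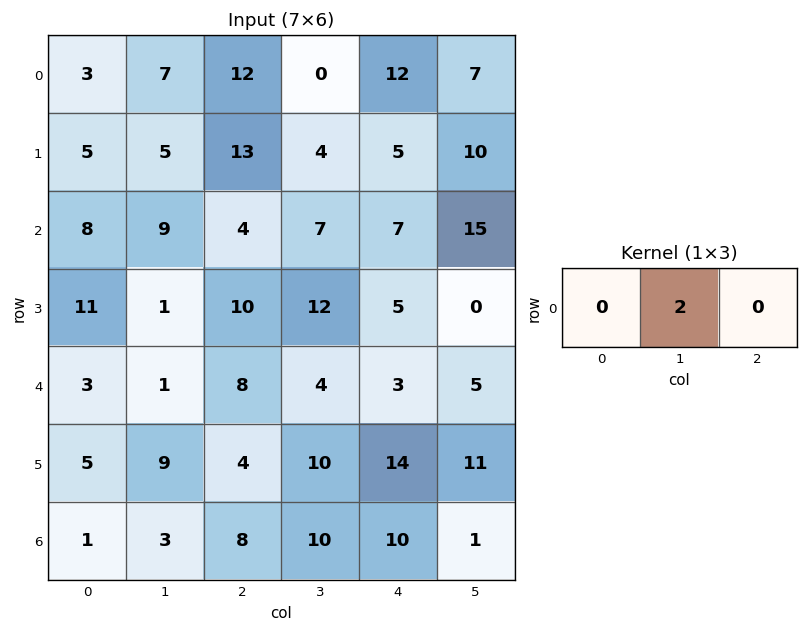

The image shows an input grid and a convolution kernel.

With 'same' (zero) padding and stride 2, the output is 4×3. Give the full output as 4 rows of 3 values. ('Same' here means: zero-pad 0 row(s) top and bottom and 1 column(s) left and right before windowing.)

6 24 24
16 8 14
6 16 6
2 16 20

Output[0,0]: The receptive field on the zero-padded input at this output position is [0 3 7]. Elementwise product with the kernel and sum: 3·2.
Output[0,1]: The receptive field on the zero-padded input at this output position is [7 12 0]. Elementwise product with the kernel and sum: 12·2.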